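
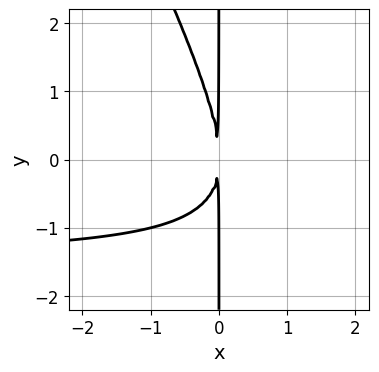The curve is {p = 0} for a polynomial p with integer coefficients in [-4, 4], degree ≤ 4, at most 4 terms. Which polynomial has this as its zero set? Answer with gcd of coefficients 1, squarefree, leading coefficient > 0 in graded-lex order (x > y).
2*x^2*y + x*y^2 + 3*x^2

Degree: no degree-2 curve has this shape, so deg p = 3.
Checking where it meets the axes: every point of the y-axis in the box is on the curve.
Matching integer coefficients to the picture gives p.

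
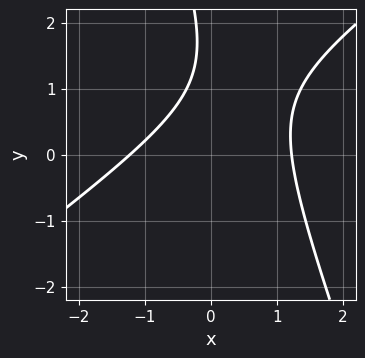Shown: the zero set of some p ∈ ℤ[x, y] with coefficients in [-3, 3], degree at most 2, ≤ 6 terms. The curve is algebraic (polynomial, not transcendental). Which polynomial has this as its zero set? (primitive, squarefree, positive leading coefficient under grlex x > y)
1. Degree: a generic line meets the curve in up to 2 points, so deg p = 2.
2. Reading off the gridlines: the curve avoids every integer y-axis point in the box.
3. Fitting integer coefficients to these (and the overall shape) gives p.

2*x^2 - 2*x*y - y^2 + 3*y - 3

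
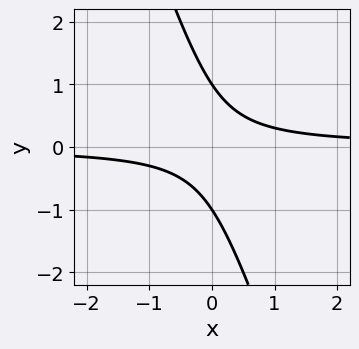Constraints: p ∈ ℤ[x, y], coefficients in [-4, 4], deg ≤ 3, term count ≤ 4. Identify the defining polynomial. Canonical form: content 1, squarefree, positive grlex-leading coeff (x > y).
3*x*y + y^2 - 1

(a) Degree: the shape is more complex than any degree-1 curve, so deg p = 2.
(b) Checking where it meets the axes: among the integer gridlines, it crosses the y-axis at y ∈ {-1, 1}; no x-intercept at any integer in the box.
(c) Fitting integer coefficients to these (and the overall shape) gives p.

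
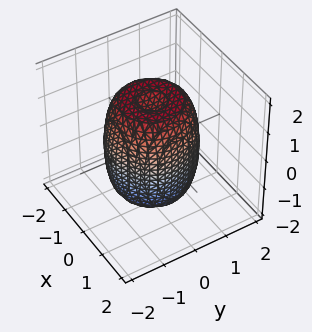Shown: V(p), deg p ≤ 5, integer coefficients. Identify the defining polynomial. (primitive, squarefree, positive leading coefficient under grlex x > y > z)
First, degree: a generic line meets the surface in up to 4 points, so deg p = 4.
Next, by symmetry, every cross-section ⟂ z is a circle, so x, y appear only via x² + y².
Then, observable constraints: a circular section at z = 0 has radius between 1 and 2.
Finally, these observations pin down the coefficients.

2*x^4 + 4*x^2*y^2 + 2*y^4 - 2*x^2 - 2*y^2 + z^2 - 2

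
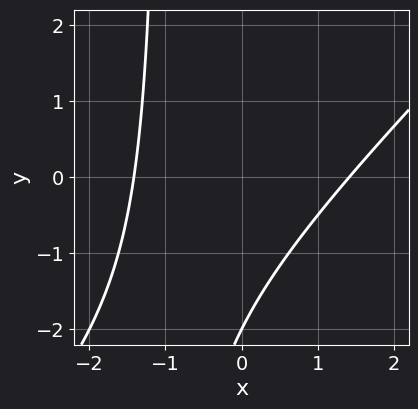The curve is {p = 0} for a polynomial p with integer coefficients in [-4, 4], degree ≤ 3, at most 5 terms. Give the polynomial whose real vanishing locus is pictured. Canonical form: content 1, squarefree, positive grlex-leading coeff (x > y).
x^2 - x*y - y - 2

(a) deg p = 2.
(b) Against the integer gridlines: one y-axis crossing is at y = -2.
(c) These observations pin down the coefficients.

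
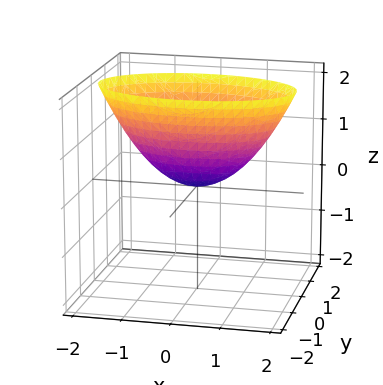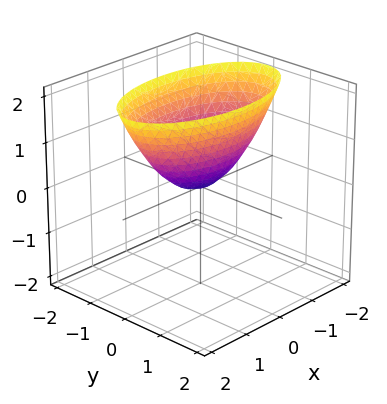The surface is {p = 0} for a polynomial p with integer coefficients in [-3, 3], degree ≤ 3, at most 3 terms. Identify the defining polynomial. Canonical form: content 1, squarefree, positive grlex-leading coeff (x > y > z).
x^2 + 3*y^2 - 2*z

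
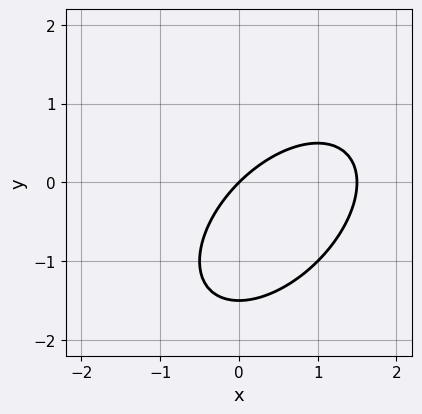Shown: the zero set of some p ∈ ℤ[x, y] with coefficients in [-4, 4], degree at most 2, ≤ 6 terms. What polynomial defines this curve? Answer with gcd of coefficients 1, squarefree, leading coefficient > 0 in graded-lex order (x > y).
2*x^2 - 2*x*y + 2*y^2 - 3*x + 3*y

1. Degree: no degree-1 curve has this shape, so deg p = 2.
2. From the visible intercepts: it meets the x-axis at x = 0 (among the integer gridlines); it crosses the y-axis at the gridline y = 0.
3. Matching integer coefficients to the picture gives p.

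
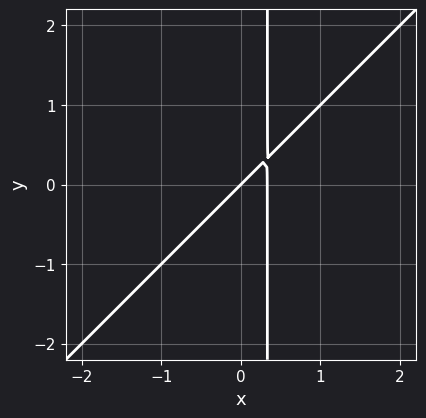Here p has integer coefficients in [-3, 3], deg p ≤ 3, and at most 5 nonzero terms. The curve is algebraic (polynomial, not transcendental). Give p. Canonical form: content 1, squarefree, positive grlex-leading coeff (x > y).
(a) The degree is 2 — no degree-1 curve has this shape.
(b) Observable constraints: it crosses the x-axis at the gridline x = 0; it meets the y-axis at y = 0 (among the integer gridlines).
(c) Solving for integer coefficients yields p as stated.

3*x^2 - 3*x*y - x + y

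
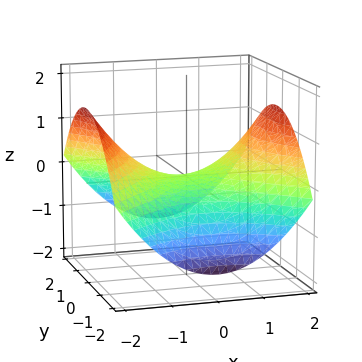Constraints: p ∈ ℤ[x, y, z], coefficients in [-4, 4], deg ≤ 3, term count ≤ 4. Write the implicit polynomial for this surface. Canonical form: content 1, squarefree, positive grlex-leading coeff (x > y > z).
x^2 - y^2 - 3*z

1. The degree is 2 — a hyperbolic paraboloid; a quadric.
2. Symmetries: the y ↦ −y reflection is a symmetry, so y appears only in even powers; the x ↦ −x reflection is a symmetry, so x appears only in even powers.
3. Observable constraints: one y-axis crossing is at y = 0; it crosses the z-axis at the gridline z = 0; one x-axis crossing is at x = 0.
4. Putting this together gives p.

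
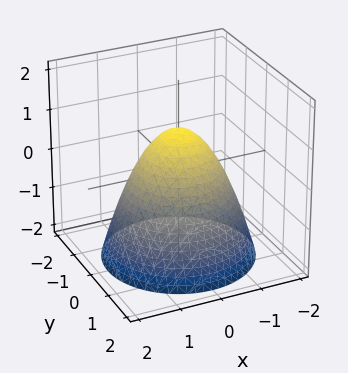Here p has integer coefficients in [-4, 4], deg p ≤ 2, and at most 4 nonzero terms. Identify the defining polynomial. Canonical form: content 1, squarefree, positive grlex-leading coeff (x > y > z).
x^2 + y^2 + z - 1

deg p = 2.
Symmetry: the z-axis is an axis of rotation, so x and y enter only as x² + y².
From the axis intercepts and sections: the y-axis gridline crossings are at y ∈ {-1, 1}; among the integer gridlines, it crosses the x-axis at x ∈ {-1, 1}.
Assembling these constraints gives the stated polynomial.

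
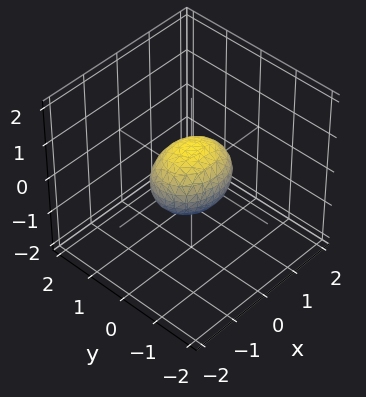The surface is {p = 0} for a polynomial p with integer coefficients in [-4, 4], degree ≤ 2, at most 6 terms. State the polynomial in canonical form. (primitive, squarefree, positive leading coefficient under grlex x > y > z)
2*x^2 + 3*y^2 + 3*z^2 - 2

The degree is 2 — a closed, bounded, convex surface; a quadric.
Symmetries: it's symmetric under y → −y, forcing even powers of y; mirror symmetry z ↦ −z ⇒ only even powers of z; mirror symmetry x ↦ −x ⇒ only even powers of x.
From the visible intercepts: among the integer gridlines, it crosses the x-axis at x ∈ {-1, 1}.
Together with the visible shape, these determine p as stated.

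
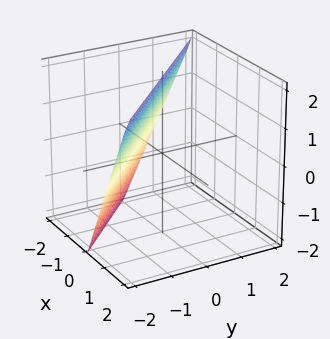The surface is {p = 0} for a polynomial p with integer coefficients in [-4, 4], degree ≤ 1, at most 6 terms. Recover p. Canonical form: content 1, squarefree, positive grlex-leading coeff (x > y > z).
2*x + 2*y - z + 2

1. Degree: every cross-section is a straight line — this is a plane, so deg p = 1.
2. From the axis intercepts and sections: it meets the y-axis at y = -1 (among the integer gridlines); one z-axis crossing is at z = 2; it crosses the x-axis at the gridline x = -1.
3. Solving for integer coefficients yields p as stated.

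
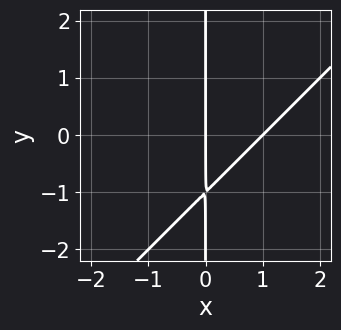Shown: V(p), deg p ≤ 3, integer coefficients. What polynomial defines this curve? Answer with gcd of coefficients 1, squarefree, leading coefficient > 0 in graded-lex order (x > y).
Degree: a generic line meets the curve in up to 2 points, so deg p = 2.
Observable constraints: among the integer gridlines, it crosses the x-axis at x ∈ {0, 1}; every point of the y-axis in the box is on the curve.
Putting this together gives p.

x^2 - x*y - x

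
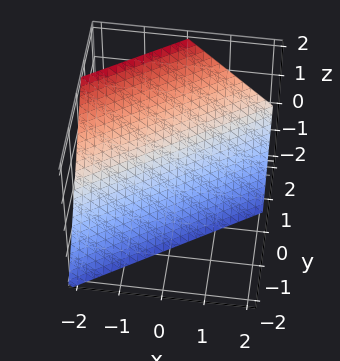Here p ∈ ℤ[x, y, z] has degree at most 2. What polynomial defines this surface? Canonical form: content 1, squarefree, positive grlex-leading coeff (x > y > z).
2*x - 3*y + 2*z + 2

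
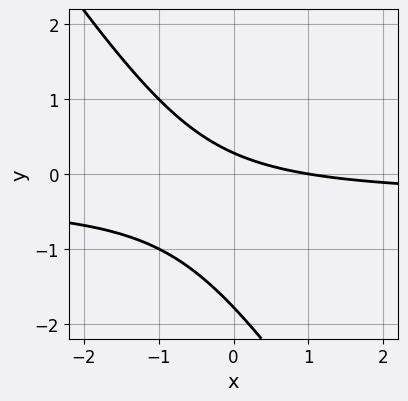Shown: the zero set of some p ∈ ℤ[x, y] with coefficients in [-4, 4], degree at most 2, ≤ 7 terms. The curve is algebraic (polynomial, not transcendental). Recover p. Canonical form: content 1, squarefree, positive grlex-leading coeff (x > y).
(a) The degree is 2 — the shape is more complex than any degree-1 curve.
(b) Against the integer gridlines: one x-axis crossing is at x = 1.
(c) These observations pin down the coefficients.

3*x*y + 2*y^2 + x + 3*y - 1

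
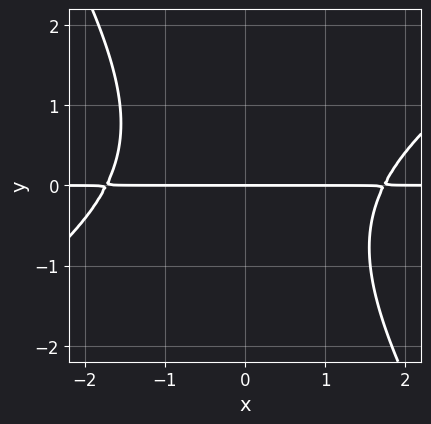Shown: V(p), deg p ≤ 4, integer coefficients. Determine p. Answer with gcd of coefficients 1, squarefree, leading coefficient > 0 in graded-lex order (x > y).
First, the degree is 3 — a generic line meets the curve in up to 3 points.
Next, from the visible intercepts: one y-axis crossing is at y = 0; the visible x-axis segment lies entirely on the curve.
Finally, these observations pin down the coefficients.

x^2*y - x*y^2 - y^3 - 3*y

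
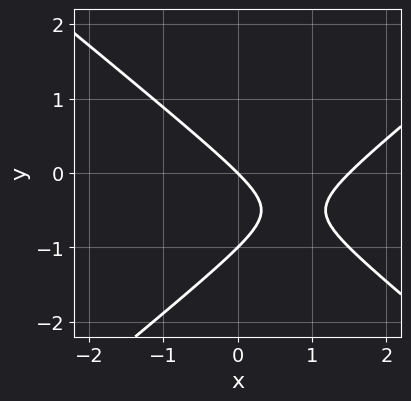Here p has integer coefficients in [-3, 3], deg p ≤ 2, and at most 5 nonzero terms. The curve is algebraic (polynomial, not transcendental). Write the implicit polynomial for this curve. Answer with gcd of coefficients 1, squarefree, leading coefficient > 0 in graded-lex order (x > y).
2*x^2 - 3*y^2 - 3*x - 3*y

1. The degree is 2 — no degree-1 curve has this shape.
2. From the visible intercepts: the y-axis gridline crossings are at y ∈ {-1, 0}; it meets the x-axis at x = 0 (among the integer gridlines).
3. Matching integer coefficients to the picture gives p.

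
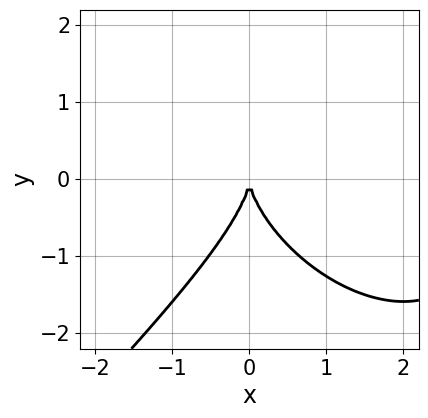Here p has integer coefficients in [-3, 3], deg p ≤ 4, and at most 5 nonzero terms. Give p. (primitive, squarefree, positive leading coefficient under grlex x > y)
x^3 - y^3 - 3*x^2

deg p = 3. No degree-2 curve has this shape.
Reading off the gridlines: one x-axis crossing is at x = 0; it meets the y-axis at y = 0 (among the integer gridlines).
Assembling these constraints gives the stated polynomial.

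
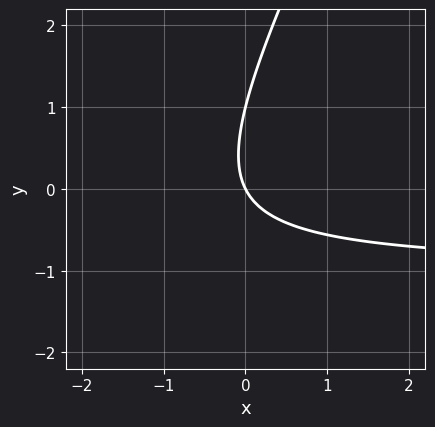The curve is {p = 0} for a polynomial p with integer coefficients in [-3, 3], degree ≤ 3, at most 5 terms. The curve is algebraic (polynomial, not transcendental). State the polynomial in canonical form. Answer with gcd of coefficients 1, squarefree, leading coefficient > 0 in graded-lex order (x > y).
Degree: a generic line meets the curve in up to 2 points, so deg p = 2.
From the axis intercepts and sections: one x-axis crossing is at x = 0; the y-axis gridline crossings are at y ∈ {0, 1}.
Fitting integer coefficients to these (and the overall shape) gives p.

2*x*y - y^2 + 2*x + y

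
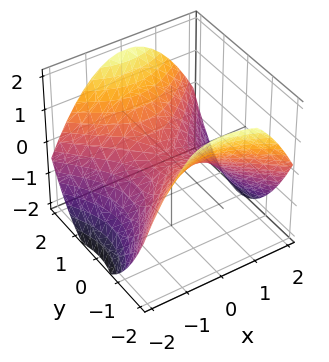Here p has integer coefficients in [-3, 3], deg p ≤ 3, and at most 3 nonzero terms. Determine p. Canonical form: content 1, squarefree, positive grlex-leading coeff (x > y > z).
x^2 - y^2 + 2*z

(a) Degree: a hyperbolic paraboloid; a quadric, so deg p = 2.
(b) Symmetries: mirror symmetry x ↦ −x ⇒ only even powers of x; the y ↦ −y reflection is a symmetry, so y appears only in even powers.
(c) Against the integer gridlines: one y-axis crossing is at y = 0; one z-axis crossing is at z = 0.
(d) Putting this together gives p.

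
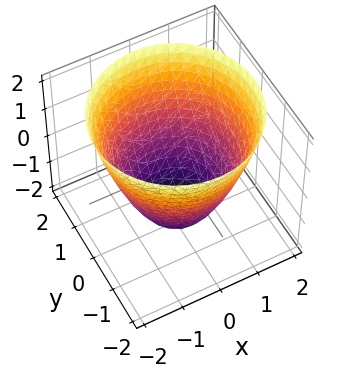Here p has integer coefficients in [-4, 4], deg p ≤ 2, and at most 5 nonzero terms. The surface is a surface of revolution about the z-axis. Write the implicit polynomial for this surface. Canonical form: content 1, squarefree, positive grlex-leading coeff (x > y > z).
First, the degree is 2 — the shape is more complex than any degree-1 surface.
Next, symmetries: the z-axis is an axis of rotation, so x and y enter only as x² + y².
Then, from the visible intercepts: a circular section at z = 1 has radius between 1 and 2; it meets the z-axis at z = -2 (among the integer gridlines).
Finally, the integer polynomial consistent with all of this is the stated p.

x^2 + y^2 - z - 2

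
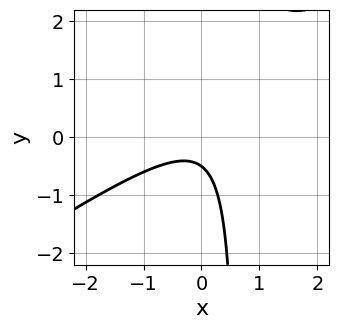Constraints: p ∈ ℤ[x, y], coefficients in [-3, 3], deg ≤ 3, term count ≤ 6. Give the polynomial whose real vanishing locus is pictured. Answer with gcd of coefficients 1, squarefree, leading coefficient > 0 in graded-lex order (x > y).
2*x^2 - 3*x*y + 2*y + 1

First, the degree is 2 — no degree-1 curve has this shape.
Next, observable constraints: the curve avoids every integer x-axis point in the box.
Finally, assembling these constraints gives the stated polynomial.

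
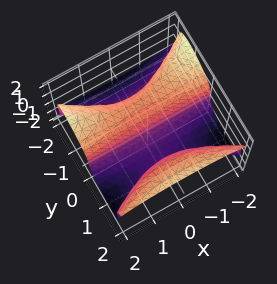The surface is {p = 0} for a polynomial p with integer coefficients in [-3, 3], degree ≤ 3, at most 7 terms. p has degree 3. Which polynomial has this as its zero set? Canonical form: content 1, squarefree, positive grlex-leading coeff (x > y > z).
The degree is 3 — no degree-2 surface has this shape.
Checking where it meets the axes: it crosses the z-axis at the gridline z = 0; among the integer gridlines, it crosses the y-axis at y ∈ {-1, 0, 1}; the visible x-axis segment lies entirely on the surface.
Together with the visible shape, these determine p as stated.

x^2*y - 2*y^3 + 2*y*z^2 + 3*z^3 + 2*y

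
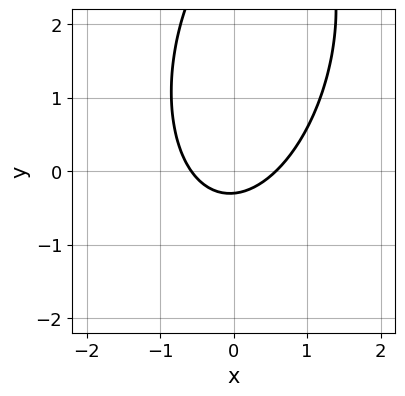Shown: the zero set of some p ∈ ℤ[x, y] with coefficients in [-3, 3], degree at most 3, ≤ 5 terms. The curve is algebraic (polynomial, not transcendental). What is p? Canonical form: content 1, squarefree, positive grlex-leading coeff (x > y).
3*x^2 - x*y + y^2 - 3*y - 1

deg p = 2. A generic line meets the curve in up to 2 points.
The integer polynomial consistent with all of this is the stated p.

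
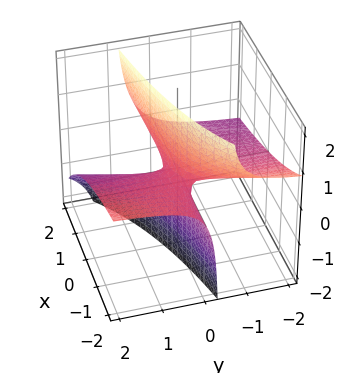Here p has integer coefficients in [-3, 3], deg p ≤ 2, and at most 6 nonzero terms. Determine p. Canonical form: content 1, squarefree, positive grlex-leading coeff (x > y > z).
(a) The degree is 2 — no degree-1 surface has this shape.
(b) From the visible intercepts: one z-axis crossing is at z = 0; the visible x-axis segment lies entirely on the surface; every point of the y-axis in the box is on the surface.
(c) Fitting integer coefficients to these (and the overall shape) gives p.

x*y - x*z + 3*y*z - z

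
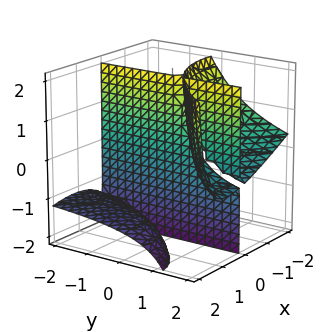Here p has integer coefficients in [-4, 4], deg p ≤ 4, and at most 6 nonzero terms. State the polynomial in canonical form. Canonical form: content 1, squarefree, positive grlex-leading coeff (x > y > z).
1. The picture has 2 separate pieces.
2. The degree is 3 — a generic line meets the surface in up to 3 points.
3. Reading off the gridlines: every point of the z-axis in the box is on the surface; every point of the y-axis in the box is on the surface; it meets the x-axis at x = 0 (among the integer gridlines).
4. Putting this together gives p.

x^3 + 2*x^2*z - 2*x*y*z - 2*x*y + 2*x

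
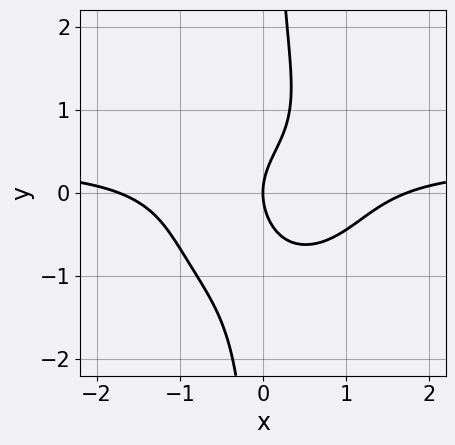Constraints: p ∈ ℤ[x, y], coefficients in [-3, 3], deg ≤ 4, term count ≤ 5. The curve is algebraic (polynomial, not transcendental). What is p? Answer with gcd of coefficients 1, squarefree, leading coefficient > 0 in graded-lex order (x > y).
3*x^3*y + 3*x*y^3 - x^3 - 2*y^2 + 3*x

1. The degree is 4 — the shape is more complex than any degree-3 curve.
2. From the axis intercepts and sections: it crosses the y-axis at the gridline y = 0; it meets the x-axis at x = 0 (among the integer gridlines).
3. Fitting integer coefficients to these (and the overall shape) gives p.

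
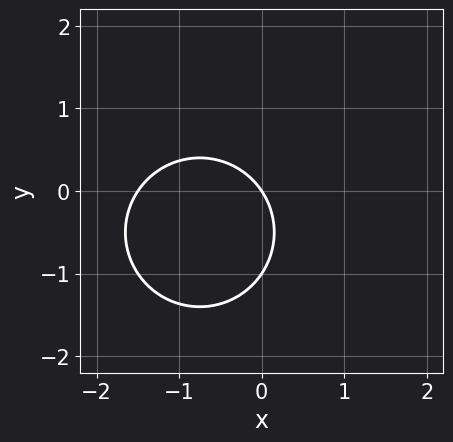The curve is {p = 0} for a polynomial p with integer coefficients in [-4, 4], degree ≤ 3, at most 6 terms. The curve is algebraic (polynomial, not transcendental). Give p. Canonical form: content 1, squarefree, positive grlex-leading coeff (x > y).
2*x^2 + 2*y^2 + 3*x + 2*y

(a) deg p = 2. A generic line meets the curve in up to 2 points.
(b) Against the integer gridlines: among the integer gridlines, it crosses the y-axis at y ∈ {-1, 0}; it crosses the x-axis at the gridline x = 0.
(c) Together with the visible shape, these determine p as stated.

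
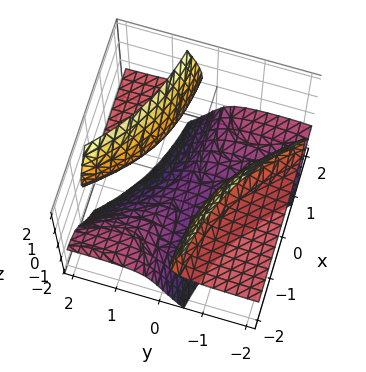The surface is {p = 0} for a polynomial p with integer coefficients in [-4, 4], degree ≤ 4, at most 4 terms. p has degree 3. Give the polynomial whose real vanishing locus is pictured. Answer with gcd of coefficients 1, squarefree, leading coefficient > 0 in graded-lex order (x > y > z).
3*x*y*z + 2*y^2*z - z^3 - 1

The picture has 3 separate pieces. Treating them together as one polynomial.
Degree: a generic line meets the surface in up to 3 points, so deg p = 3.
Against the integer gridlines: it misses every integer gridline on the x-axis; one z-axis crossing is at z = -1.
Fitting integer coefficients to these (and the overall shape) gives p.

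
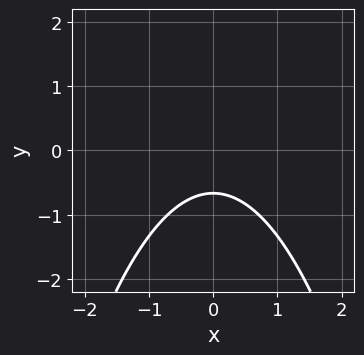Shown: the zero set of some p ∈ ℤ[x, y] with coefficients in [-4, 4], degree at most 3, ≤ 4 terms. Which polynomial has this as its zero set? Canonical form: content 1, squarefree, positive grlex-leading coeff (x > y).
First, degree: the shape is more complex than any degree-1 curve, so deg p = 2.
Then, symmetries: mirror symmetry x ↦ −x ⇒ only even powers of x.
Next, against the integer gridlines: it misses every integer gridline on the x-axis.
Finally, fitting integer coefficients to these (and the overall shape) gives p.

2*x^2 + 3*y + 2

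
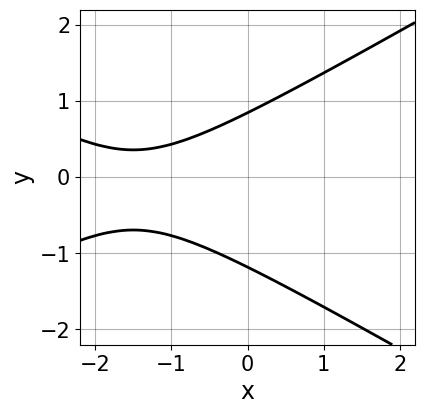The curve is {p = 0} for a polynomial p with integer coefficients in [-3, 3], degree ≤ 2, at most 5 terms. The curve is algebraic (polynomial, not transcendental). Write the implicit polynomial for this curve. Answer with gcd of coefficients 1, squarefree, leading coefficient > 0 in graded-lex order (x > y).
First, deg p = 2. No degree-1 curve has this shape.
Then, against the integer gridlines: it misses every integer gridline on the x-axis.
Finally, putting this together gives p.

x^2 - 3*y^2 + 3*x - y + 3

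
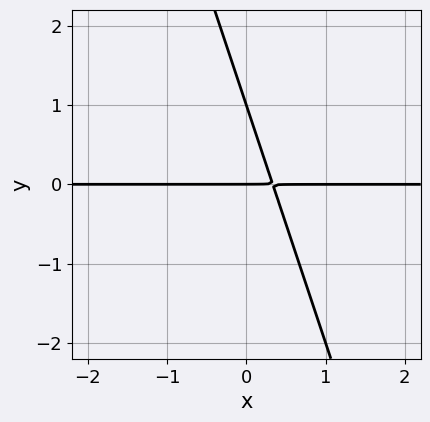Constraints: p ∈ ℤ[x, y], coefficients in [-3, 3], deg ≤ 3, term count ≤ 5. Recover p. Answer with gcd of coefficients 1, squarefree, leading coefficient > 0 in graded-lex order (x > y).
(a) Degree: a generic line meets the curve in up to 2 points, so deg p = 2.
(b) Checking where it meets the axes: the y-axis gridline crossings are at y ∈ {0, 1}; the visible x-axis segment lies entirely on the curve.
(c) The integer polynomial consistent with all of this is the stated p.

3*x*y + y^2 - y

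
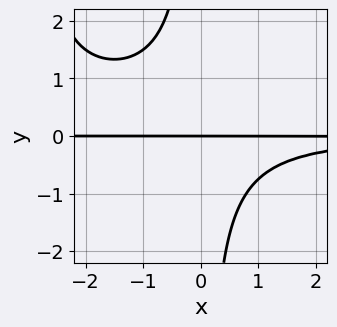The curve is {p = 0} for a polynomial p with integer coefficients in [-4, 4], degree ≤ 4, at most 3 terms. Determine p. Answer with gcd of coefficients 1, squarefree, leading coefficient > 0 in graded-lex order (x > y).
x^2*y^2 + 3*x*y^2 + 3*y

(a) The degree is 4 — the shape is more complex than any degree-3 curve.
(b) Checking where it meets the axes: it crosses the y-axis at the gridline y = 0; the visible x-axis segment lies entirely on the curve.
(c) Assembling these constraints gives the stated polynomial.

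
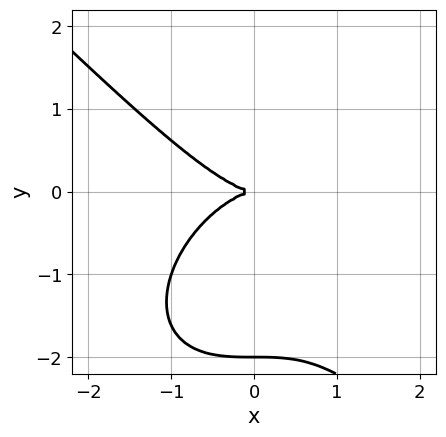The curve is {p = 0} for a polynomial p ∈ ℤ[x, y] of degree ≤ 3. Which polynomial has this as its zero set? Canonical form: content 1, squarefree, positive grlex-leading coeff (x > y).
x^3 + y^3 + 2*y^2

First, degree: no degree-2 curve has this shape, so deg p = 3.
Then, from the visible intercepts: the y-axis gridline crossings are at y ∈ {-2, 0}; it meets the x-axis at x = 0 (among the integer gridlines).
Finally, solving for integer coefficients yields p as stated.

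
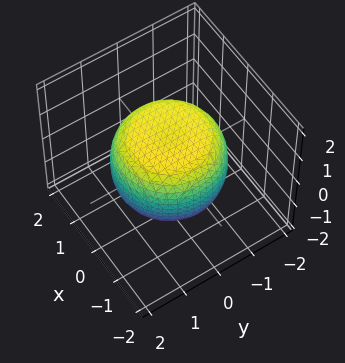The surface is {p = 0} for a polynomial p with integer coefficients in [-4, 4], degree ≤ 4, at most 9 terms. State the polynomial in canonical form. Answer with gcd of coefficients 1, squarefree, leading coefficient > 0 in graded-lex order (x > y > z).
x^4 + 2*x^2*y^2 + y^4 - x^2 - y^2 + 2*z^2 - 2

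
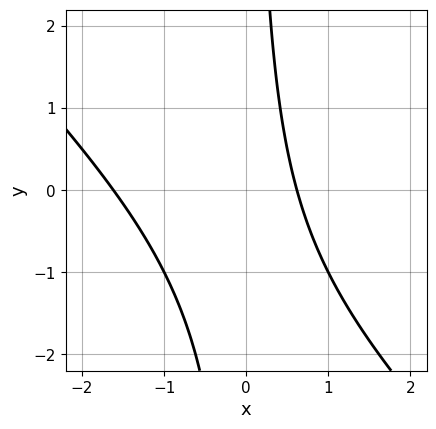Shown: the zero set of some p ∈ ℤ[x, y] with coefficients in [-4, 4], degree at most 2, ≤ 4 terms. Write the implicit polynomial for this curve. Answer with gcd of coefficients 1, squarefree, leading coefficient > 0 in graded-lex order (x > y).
deg p = 2. No degree-1 curve has this shape.
From the axis intercepts and sections: it misses every integer gridline on the y-axis.
Putting this together gives p.

x^2 + x*y + x - 1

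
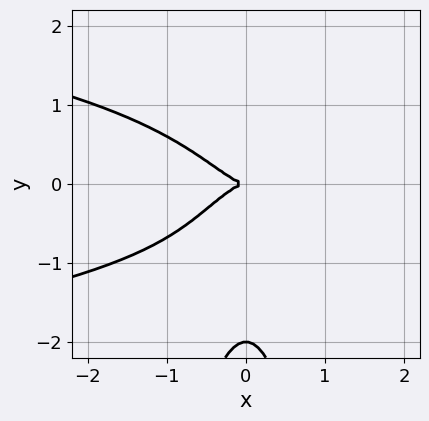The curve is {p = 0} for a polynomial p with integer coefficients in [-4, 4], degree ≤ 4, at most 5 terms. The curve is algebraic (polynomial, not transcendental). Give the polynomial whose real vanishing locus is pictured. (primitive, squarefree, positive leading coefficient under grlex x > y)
3*x^2*y^2 + 2*x^3 + y^3 + 2*y^2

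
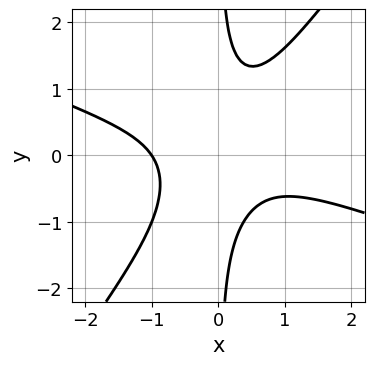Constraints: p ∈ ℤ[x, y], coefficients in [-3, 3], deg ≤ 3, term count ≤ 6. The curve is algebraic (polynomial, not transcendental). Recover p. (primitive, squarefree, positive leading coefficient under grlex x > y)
The degree is 3 — the shape is more complex than any degree-2 curve.
Checking where it meets the axes: it misses every integer gridline on the y-axis; one x-axis crossing is at x = -1.
Matching integer coefficients to the picture gives p.

x^3 + 2*x^2*y - 2*x*y^2 + 1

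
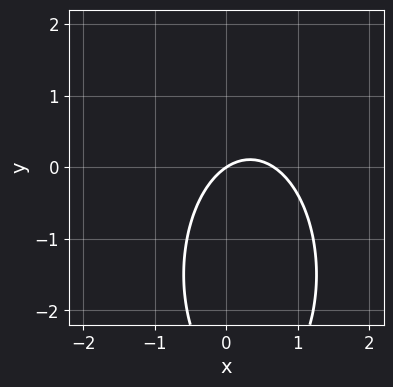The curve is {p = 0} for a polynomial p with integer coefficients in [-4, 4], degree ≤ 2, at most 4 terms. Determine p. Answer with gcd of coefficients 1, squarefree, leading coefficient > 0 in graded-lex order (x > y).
3*x^2 + y^2 - 2*x + 3*y

First, degree: no degree-1 curve has this shape, so deg p = 2.
Next, observable constraints: one x-axis crossing is at x = 0; it meets the y-axis at y = 0 (among the integer gridlines).
Finally, fitting integer coefficients to these (and the overall shape) gives p.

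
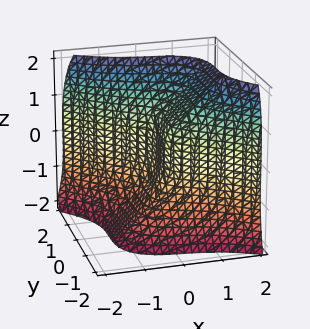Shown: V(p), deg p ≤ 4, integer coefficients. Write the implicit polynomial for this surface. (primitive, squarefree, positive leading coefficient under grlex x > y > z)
1. The degree is 3 — no degree-2 surface has this shape.
2. Checking where it meets the axes: it meets the y-axis at y = 0 (among the integer gridlines); one x-axis crossing is at x = 0.
3. These observations pin down the coefficients.

2*x^3 + 3*y^3 - z^3 - x^2 + 3*x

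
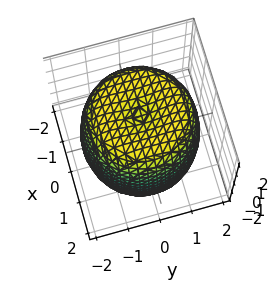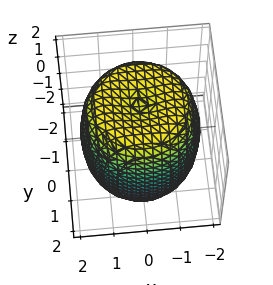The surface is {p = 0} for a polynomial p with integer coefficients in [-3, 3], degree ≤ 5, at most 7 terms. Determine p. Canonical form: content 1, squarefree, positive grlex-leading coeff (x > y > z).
x^4 + 2*x^2*y^2 + y^4 - 2*x^2 - 2*y^2 + z^2 - 3

First, deg p = 4.
Next, symmetries: the surface is invariant under rotation about z: p = q(x² + y², z).
Then, observable constraints: a circular section at z = -1 has radius between 1 and 2.
Finally, matching integer coefficients to the picture gives p.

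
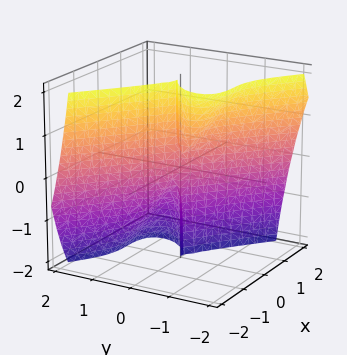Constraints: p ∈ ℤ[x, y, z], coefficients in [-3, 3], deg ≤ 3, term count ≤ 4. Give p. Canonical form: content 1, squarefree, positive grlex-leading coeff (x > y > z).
(a) Degree: the shape is more complex than any degree-2 surface, so deg p = 3.
(b) From the axis intercepts and sections: one y-axis crossing is at y = 0; every point of the z-axis in the box is on the surface.
(c) Together with the visible shape, these determine p as stated.

2*x^3 + 3*y^3 + 2*y^2*z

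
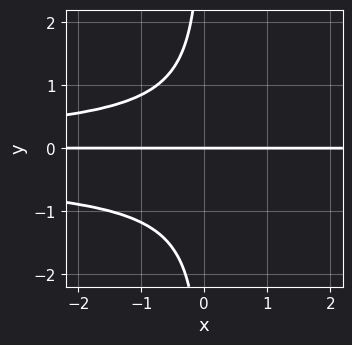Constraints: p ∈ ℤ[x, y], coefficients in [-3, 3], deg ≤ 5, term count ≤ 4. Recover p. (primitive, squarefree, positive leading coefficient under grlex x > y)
3*x*y^3 + x*y^2 + 3*y

1. deg p = 4.
2. From the visible intercepts: one y-axis crossing is at y = 0; the visible x-axis segment lies entirely on the curve.
3. Together with the visible shape, these determine p as stated.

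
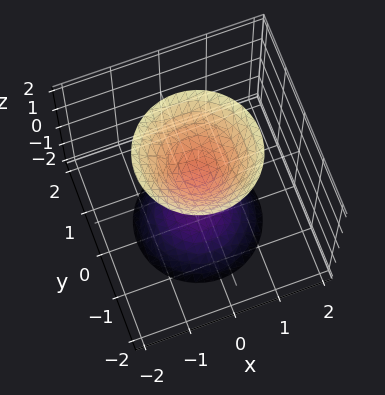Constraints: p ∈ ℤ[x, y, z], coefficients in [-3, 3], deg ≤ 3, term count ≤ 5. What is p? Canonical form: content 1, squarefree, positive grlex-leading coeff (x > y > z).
2*x^2 + 2*y^2 - z^2 + 1

First, there are 2 components. They look like related sheets of one shape, so recover p as a whole.
Next, the degree is 2 — two separate bowl-shaped sheets opening away from each other; a quadric.
Next, symmetries: the z ↦ −z reflection is a symmetry, so z appears only in even powers; the z-axis is an axis of rotation, so x and y enter only as x² + y².
Then, against the integer gridlines: among the integer gridlines, it crosses the z-axis at z ∈ {-1, 1}; the surface avoids every integer x-axis point in the box; a circular section at z = -2 has radius between 1 and 2; no y-intercept at any integer in the box.
Finally, fitting integer coefficients to these (and the overall shape) gives p.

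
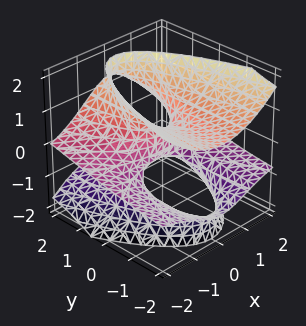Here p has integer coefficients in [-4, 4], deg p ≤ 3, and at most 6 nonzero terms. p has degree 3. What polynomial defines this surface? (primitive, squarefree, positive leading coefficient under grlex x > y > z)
1. The degree is 3 — a generic line meets the surface in up to 3 points.
2. Observable constraints: one z-axis crossing is at z = 0; it crosses the y-axis at the gridline y = 0.
3. Matching integer coefficients to the picture gives p.

3*x^2*z + 3*y*z^2 - 2*z^3 + x^2 - 3*y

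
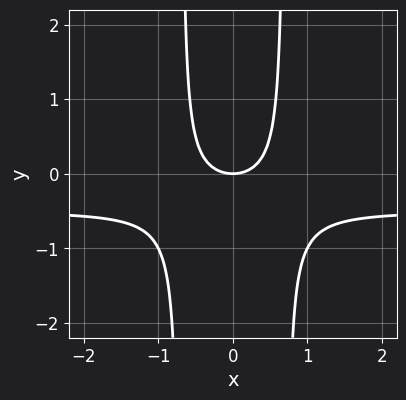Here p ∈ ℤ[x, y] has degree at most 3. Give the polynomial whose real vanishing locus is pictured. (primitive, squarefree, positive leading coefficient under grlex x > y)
2*x^2*y + x^2 - y

First, the degree is 3 — a generic line meets the curve in up to 3 points.
Then, symmetries: the x ↦ −x reflection is a symmetry, so x appears only in even powers.
Then, checking where it meets the axes: it crosses the x-axis at the gridline x = 0; one y-axis crossing is at y = 0.
Finally, together with the visible shape, these determine p as stated.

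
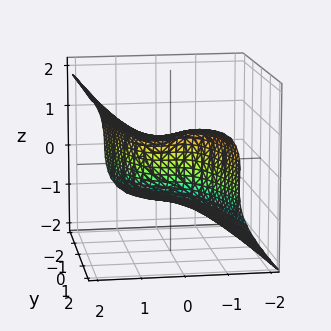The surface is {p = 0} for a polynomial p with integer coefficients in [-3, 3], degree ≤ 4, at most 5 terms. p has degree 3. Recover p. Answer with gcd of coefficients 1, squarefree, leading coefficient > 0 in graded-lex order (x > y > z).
(a) deg p = 3.
(b) From the axis intercepts and sections: it meets the z-axis at z = 0 (among the integer gridlines); it meets the x-axis at x = 0 (among the integer gridlines).
(c) Assembling these constraints gives the stated polynomial.

3*x^3 - 3*z^3 - 2*x*z - y*z + 3*y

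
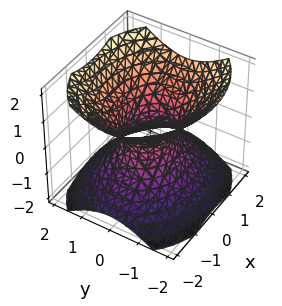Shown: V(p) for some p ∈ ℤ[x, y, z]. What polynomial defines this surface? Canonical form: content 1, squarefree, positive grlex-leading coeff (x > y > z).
First, degree: an hourglass — one-sheet hyperboloid; a quadric, so deg p = 2.
Then, symmetries: mirror symmetry x ↦ −x ⇒ only even powers of x; mirror symmetry z ↦ −z ⇒ only even powers of z; it's symmetric under y → −y, forcing even powers of y.
Then, against the integer gridlines: among the integer gridlines, it crosses the x-axis at x ∈ {-1, 1}; no z-intercept at any integer in the box.
Finally, the integer polynomial consistent with all of this is the stated p.

2*x^2 + 3*y^2 - 3*z^2 - 2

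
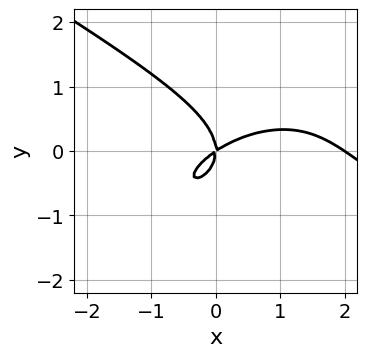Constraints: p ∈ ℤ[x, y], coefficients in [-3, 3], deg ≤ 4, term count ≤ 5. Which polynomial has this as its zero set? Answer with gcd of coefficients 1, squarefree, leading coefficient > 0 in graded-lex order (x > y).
x^3 - x*y^2 + 3*y^3 - 2*x^2 + 3*x*y

1. The degree is 3 — the shape is more complex than any degree-2 curve.
2. From the visible intercepts: it meets the y-axis at y = 0 (among the integer gridlines); among the integer gridlines, it crosses the x-axis at x ∈ {0, 2}.
3. Together with the visible shape, these determine p as stated.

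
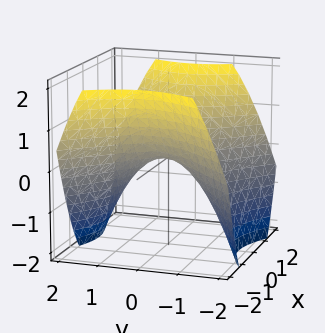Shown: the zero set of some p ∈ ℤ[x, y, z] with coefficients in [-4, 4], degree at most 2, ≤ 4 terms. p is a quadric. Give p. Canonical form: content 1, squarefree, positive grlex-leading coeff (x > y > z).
2*x^2 - 2*y^2 - 3*z

First, the degree is 2 — a saddle surface; a quadric.
Then, symmetries: it's symmetric under y → −y, forcing even powers of y; it's symmetric under x → −x, forcing even powers of x.
Next, observable constraints: it crosses the z-axis at the gridline z = 0; one x-axis crossing is at x = 0; one y-axis crossing is at y = 0.
Finally, the integer polynomial consistent with all of this is the stated p.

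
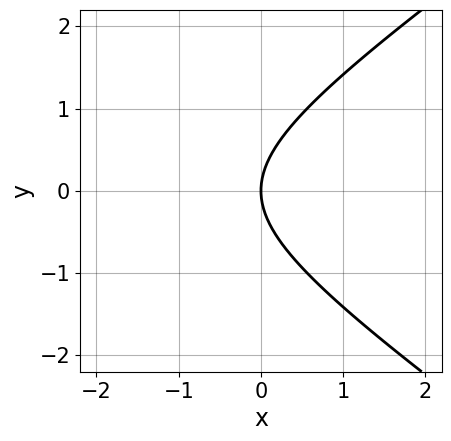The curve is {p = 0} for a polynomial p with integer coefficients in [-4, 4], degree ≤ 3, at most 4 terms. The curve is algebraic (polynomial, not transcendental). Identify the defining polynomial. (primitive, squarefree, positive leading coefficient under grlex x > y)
x^2 - 2*y^2 + 3*x

(a) deg p = 2.
(b) Symmetries: it's symmetric under y → −y, forcing even powers of y.
(c) Checking where it meets the axes: it meets the x-axis at x = 0 (among the integer gridlines); one y-axis crossing is at y = 0.
(d) Matching integer coefficients to the picture gives p.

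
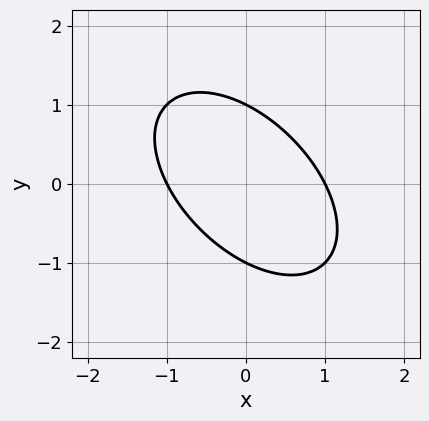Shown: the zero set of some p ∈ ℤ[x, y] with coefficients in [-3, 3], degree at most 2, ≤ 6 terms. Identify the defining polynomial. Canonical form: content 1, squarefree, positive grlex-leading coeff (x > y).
(a) The degree is 2 — no degree-1 curve has this shape.
(b) Against the integer gridlines: among the integer gridlines, it crosses the x-axis at x ∈ {-1, 1}; among the integer gridlines, it crosses the y-axis at y ∈ {-1, 1}.
(c) Putting this together gives p.

x^2 + x*y + y^2 - 1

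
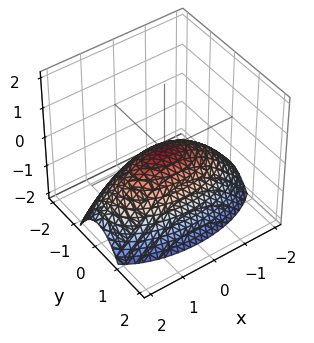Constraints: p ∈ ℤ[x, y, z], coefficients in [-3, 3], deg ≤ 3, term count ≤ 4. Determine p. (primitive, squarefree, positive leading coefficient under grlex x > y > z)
x^2 + 3*y^2 + 3*z

(a) The degree is 2 — a paraboloid; a quadric.
(b) Symmetries: the x ↦ −x reflection is a symmetry, so x appears only in even powers; mirror symmetry y ↦ −y ⇒ only even powers of y.
(c) Observable constraints: it crosses the y-axis at the gridline y = 0; one z-axis crossing is at z = 0.
(d) Matching integer coefficients to the picture gives p.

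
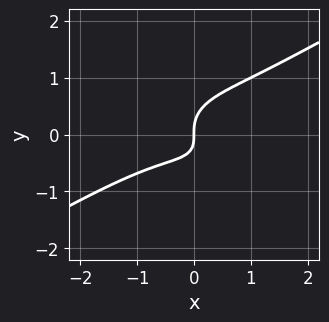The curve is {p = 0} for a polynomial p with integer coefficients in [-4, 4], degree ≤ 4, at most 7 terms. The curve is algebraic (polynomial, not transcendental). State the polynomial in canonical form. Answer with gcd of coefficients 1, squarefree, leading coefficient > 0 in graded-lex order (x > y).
x^3 - x^2*y - 2*y^3 + x*y + x

deg p = 3.
From the axis intercepts and sections: it meets the x-axis at x = 0 (among the integer gridlines); it meets the y-axis at y = 0 (among the integer gridlines).
Putting this together gives p.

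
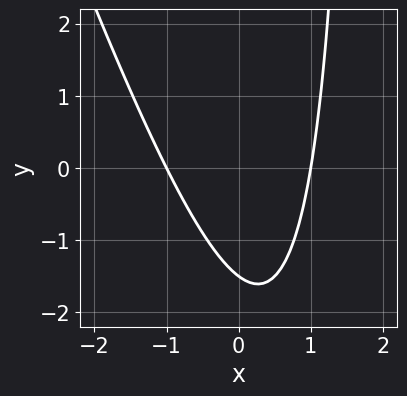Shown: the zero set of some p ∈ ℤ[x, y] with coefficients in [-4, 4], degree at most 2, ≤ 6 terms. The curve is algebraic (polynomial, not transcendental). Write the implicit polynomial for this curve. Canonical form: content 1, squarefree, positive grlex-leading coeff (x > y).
3*x^2 + x*y - 2*y - 3

(a) Degree: no degree-1 curve has this shape, so deg p = 2.
(b) From the visible intercepts: among the integer gridlines, it crosses the x-axis at x ∈ {-1, 1}.
(c) Together with the visible shape, these determine p as stated.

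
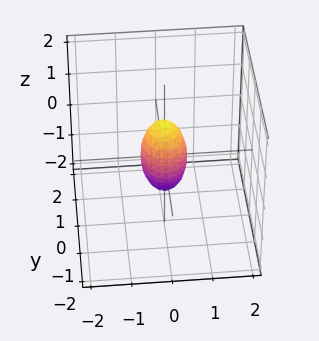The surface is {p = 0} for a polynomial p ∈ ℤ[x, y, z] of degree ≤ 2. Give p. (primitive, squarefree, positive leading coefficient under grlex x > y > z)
3*x^2 + 2*y^2 + z^2 - 1

1. The degree is 2 — a closed, bounded, convex surface; a quadric.
2. Symmetries: the x ↦ −x reflection is a symmetry, so x appears only in even powers; it's symmetric under z → −z, forcing even powers of z; the y ↦ −y reflection is a symmetry, so y appears only in even powers.
3. From the axis intercepts and sections: among the integer gridlines, it crosses the z-axis at z ∈ {-1, 1}.
4. Assembling these constraints gives the stated polynomial.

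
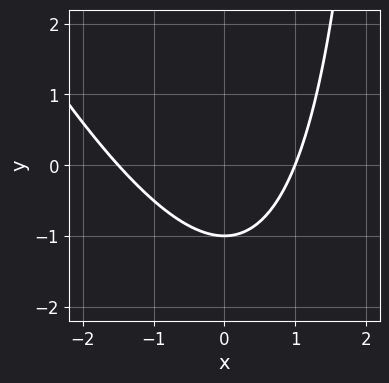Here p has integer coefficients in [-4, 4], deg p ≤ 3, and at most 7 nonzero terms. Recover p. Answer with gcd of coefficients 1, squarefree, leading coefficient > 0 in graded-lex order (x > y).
2*x^2 + x*y + x - 3*y - 3

1. The degree is 2 — the shape is more complex than any degree-1 curve.
2. From the axis intercepts and sections: it crosses the x-axis at the gridline x = 1; it meets the y-axis at y = -1 (among the integer gridlines).
3. Fitting integer coefficients to these (and the overall shape) gives p.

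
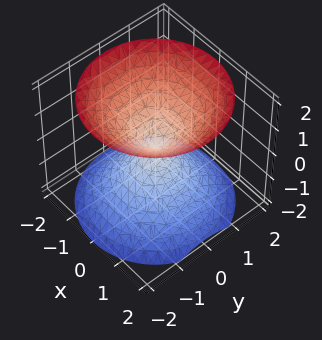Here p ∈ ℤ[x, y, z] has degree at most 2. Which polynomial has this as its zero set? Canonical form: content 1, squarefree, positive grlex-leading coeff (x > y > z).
x^2 + y^2 - z^2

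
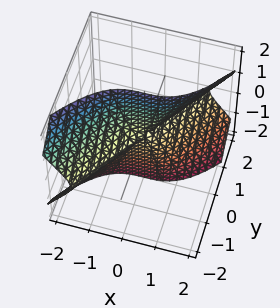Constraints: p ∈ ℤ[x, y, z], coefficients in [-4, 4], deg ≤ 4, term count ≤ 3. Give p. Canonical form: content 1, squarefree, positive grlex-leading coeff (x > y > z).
3*x^3 - 2*x^2*y - 3*y*z^2

1. The degree is 3 — no degree-2 surface has this shape.
2. From the visible intercepts: the visible y-axis segment lies entirely on the surface; the visible z-axis segment lies entirely on the surface.
3. Putting this together gives p.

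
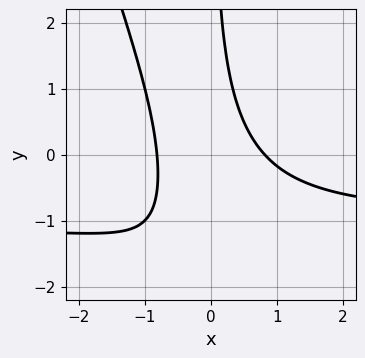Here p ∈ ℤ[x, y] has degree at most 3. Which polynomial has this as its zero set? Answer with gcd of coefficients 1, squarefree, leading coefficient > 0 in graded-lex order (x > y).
3*x^2*y + x*y^2 + 3*x^2 + 3*x*y - 2

First, deg p = 3. A generic line meets the curve in up to 3 points.
Next, against the integer gridlines: the curve avoids every integer y-axis point in the box.
Finally, the integer polynomial consistent with all of this is the stated p.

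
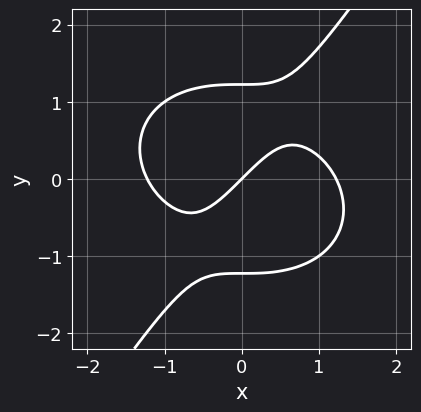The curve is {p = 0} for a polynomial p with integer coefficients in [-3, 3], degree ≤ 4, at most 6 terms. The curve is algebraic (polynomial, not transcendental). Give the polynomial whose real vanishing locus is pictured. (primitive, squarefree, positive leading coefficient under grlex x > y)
1. Degree: the shape is more complex than any degree-2 curve, so deg p = 3.
2. Observable constraints: it meets the y-axis at y = 0 (among the integer gridlines); one x-axis crossing is at x = 0.
3. Putting this together gives p.

2*x^3 + 2*x*y^2 - 2*y^3 - 3*x + 3*y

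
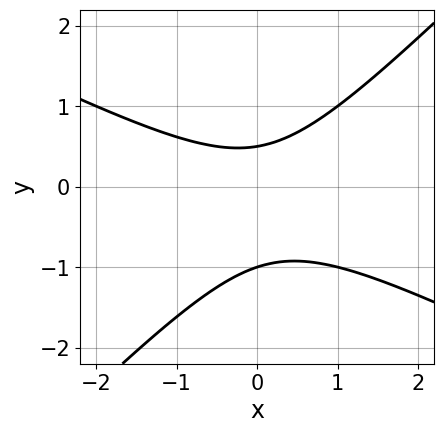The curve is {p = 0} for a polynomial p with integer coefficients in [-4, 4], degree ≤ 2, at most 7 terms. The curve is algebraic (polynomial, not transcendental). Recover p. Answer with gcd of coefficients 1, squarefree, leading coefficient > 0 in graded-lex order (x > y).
x^2 + x*y - 2*y^2 - y + 1

1. Degree: the shape is more complex than any degree-1 curve, so deg p = 2.
2. Checking where it meets the axes: it meets the y-axis at y = -1 (among the integer gridlines); the curve avoids every integer x-axis point in the box.
3. Matching integer coefficients to the picture gives p.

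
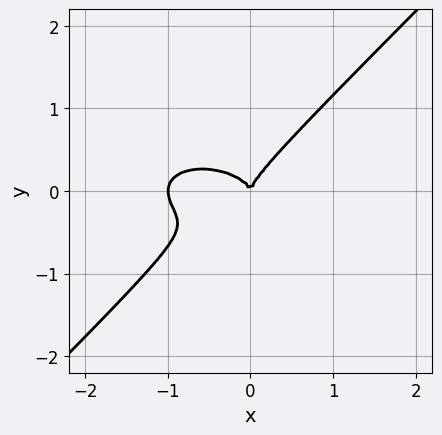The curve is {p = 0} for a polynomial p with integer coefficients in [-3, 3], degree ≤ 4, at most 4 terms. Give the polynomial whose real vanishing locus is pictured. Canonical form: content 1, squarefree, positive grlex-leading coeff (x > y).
x^3 + 2*x*y^2 - 3*y^3 + x^2

(a) The degree is 3 — no degree-2 curve has this shape.
(b) Against the integer gridlines: it meets the y-axis at y = 0 (among the integer gridlines); the x-axis gridline crossings are at x ∈ {-1, 0}.
(c) These observations pin down the coefficients.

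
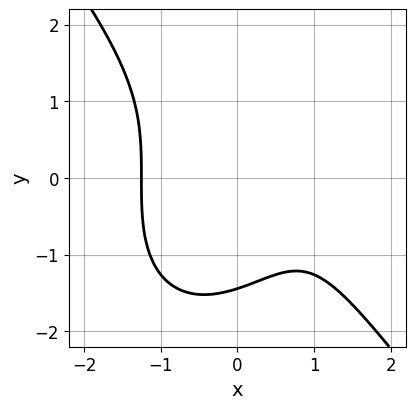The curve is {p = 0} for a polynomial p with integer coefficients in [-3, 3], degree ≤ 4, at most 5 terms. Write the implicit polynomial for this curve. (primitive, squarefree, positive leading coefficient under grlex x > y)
1. deg p = 3. No degree-2 curve has this shape.
2. Putting this together gives p.

2*x^3 + y^3 - x^2 - 2*x + 3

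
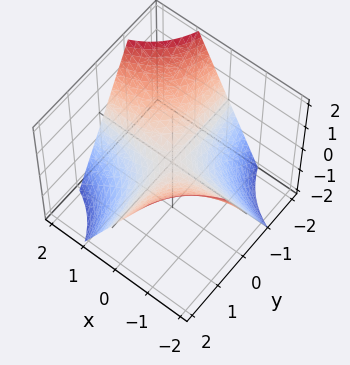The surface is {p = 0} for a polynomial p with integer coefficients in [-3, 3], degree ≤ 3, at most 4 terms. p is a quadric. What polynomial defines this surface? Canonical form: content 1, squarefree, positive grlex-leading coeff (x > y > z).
(a) Degree: a saddle surface; a quadric, so deg p = 2.
(b) From the visible intercepts: every point of the x-axis in the box is on the surface; the visible y-axis segment lies entirely on the surface.
(c) Solving for integer coefficients yields p as stated.

x*y + z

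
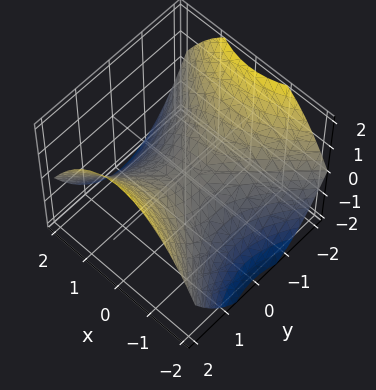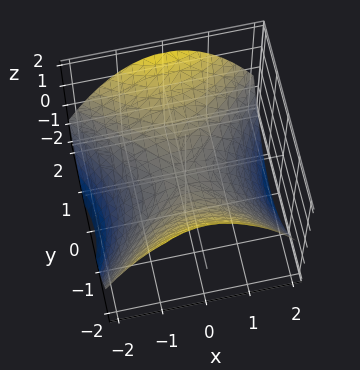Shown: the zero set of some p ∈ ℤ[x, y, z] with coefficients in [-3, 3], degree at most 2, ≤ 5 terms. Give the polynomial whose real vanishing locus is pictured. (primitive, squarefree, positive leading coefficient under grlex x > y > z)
x^2 - y^2 + 2*z

(a) The degree is 2 — a saddle surface; a quadric.
(b) Symmetries: mirror symmetry y ↦ −y ⇒ only even powers of y; the x ↦ −x reflection is a symmetry, so x appears only in even powers.
(c) Reading off the gridlines: it meets the y-axis at y = 0 (among the integer gridlines); one x-axis crossing is at x = 0.
(d) Solving for integer coefficients yields p as stated.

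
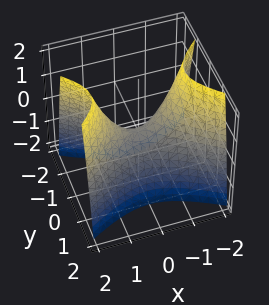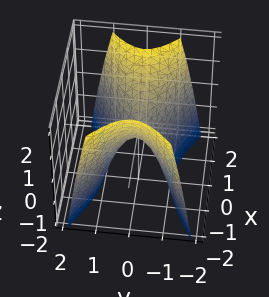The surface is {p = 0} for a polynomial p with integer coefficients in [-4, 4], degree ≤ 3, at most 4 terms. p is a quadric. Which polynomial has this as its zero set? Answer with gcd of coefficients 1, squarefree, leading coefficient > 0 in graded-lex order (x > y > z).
Degree: a saddle surface; a quadric, so deg p = 2.
Symmetries: mirror symmetry x ↦ −x ⇒ only even powers of x; the y ↦ −y reflection is a symmetry, so y appears only in even powers.
Checking where it meets the axes: it crosses the x-axis at the gridline x = 0; one y-axis crossing is at y = 0; it crosses the z-axis at the gridline z = 0.
Assembling these constraints gives the stated polynomial.

x^2 - 2*y^2 - z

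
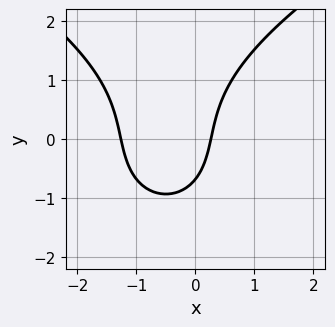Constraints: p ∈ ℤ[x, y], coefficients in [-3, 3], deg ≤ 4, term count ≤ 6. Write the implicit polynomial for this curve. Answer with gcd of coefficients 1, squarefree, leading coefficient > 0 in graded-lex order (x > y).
y^3 - 3*x^2 - 3*x + y + 1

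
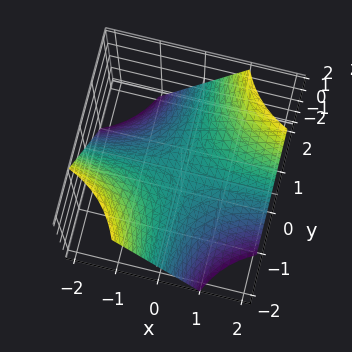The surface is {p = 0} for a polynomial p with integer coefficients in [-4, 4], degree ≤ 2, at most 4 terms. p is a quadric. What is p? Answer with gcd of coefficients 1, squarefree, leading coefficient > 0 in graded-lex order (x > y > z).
x*y - z

First, deg p = 2. A hyperbolic paraboloid; a quadric.
Then, observable constraints: the visible x-axis segment lies entirely on the surface; it meets the z-axis at z = 0 (among the integer gridlines); the visible y-axis segment lies entirely on the surface.
Finally, these observations pin down the coefficients.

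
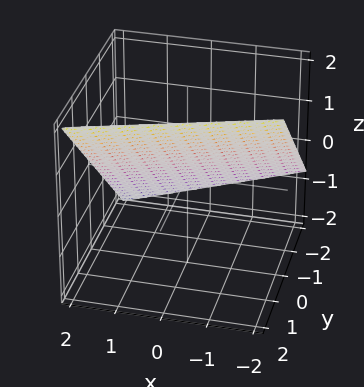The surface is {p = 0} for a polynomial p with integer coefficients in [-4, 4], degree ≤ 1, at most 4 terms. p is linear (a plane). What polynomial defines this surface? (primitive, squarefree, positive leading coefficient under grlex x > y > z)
1. Degree: the surface is flat (a plane), so deg p = 1.
2. Checking where it meets the axes: it crosses the x-axis at the gridline x = 2.
3. Together with the visible shape, these determine p as stated.

x - 3*y + 3*z - 2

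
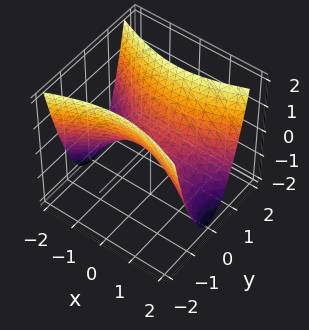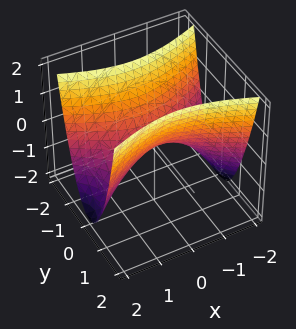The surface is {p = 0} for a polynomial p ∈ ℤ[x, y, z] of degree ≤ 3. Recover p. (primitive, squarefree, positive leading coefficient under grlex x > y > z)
x^2 - 3*y^2 + 2*z

1. deg p = 2.
2. Symmetries: it's symmetric under y → −y, forcing even powers of y; mirror symmetry x ↦ −x ⇒ only even powers of x.
3. Against the integer gridlines: it meets the z-axis at z = 0 (among the integer gridlines); it crosses the x-axis at the gridline x = 0.
4. The integer polynomial consistent with all of this is the stated p.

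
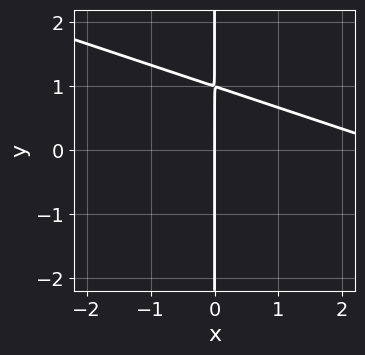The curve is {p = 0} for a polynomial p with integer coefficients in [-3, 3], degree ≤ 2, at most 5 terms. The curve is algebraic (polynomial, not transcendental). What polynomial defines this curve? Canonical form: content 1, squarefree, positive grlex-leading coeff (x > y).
x^2 + 3*x*y - 3*x

Degree: a generic line meets the curve in up to 2 points, so deg p = 2.
From the axis intercepts and sections: the visible y-axis segment lies entirely on the curve; it crosses the x-axis at the gridline x = 0.
These observations pin down the coefficients.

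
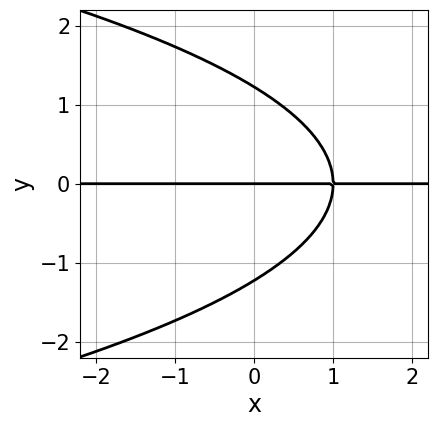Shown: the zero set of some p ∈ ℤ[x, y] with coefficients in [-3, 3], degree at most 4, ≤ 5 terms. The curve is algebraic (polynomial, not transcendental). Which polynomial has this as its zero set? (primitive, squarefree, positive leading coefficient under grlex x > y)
2*y^3 + 3*x*y - 3*y

(a) deg p = 3.
(b) From the visible intercepts: it crosses the y-axis at the gridline y = 0; the visible x-axis segment lies entirely on the curve.
(c) Solving for integer coefficients yields p as stated.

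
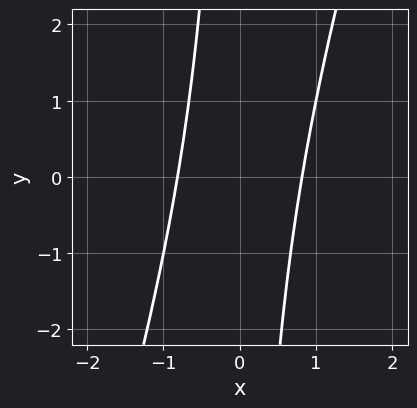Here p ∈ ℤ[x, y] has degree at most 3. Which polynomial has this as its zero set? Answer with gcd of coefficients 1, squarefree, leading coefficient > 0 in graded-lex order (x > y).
1. The degree is 2 — no degree-1 curve has this shape.
2. Against the integer gridlines: the curve avoids every integer y-axis point in the box.
3. Solving for integer coefficients yields p as stated.

3*x^2 - x*y - 2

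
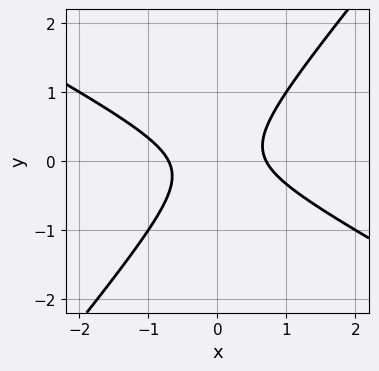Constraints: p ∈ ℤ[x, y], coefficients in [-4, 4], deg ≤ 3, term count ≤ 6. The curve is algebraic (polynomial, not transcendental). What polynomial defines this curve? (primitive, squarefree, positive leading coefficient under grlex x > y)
1. The degree is 2 — the shape is more complex than any degree-1 curve.
2. From the visible intercepts: it misses every integer gridline on the y-axis.
3. Fitting integer coefficients to these (and the overall shape) gives p.

2*x^2 + 2*x*y - 3*y^2 - 1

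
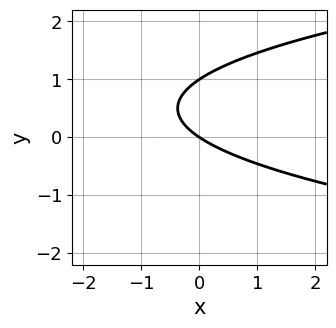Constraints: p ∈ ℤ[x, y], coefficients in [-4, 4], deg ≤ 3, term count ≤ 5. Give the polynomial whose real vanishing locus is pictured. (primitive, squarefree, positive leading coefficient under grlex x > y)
3*y^2 - 2*x - 3*y

First, the degree is 2 — no degree-1 curve has this shape.
Next, reading off the gridlines: it meets the x-axis at x = 0 (among the integer gridlines); the y-axis gridline crossings are at y ∈ {0, 1}.
Finally, matching integer coefficients to the picture gives p.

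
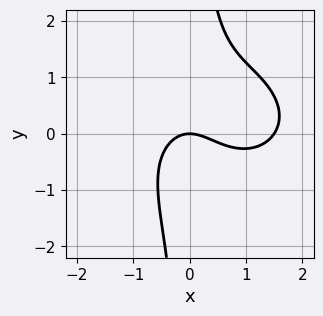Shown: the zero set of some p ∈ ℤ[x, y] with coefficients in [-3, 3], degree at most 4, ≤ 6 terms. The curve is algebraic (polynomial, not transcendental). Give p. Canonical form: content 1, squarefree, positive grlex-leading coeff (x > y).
2*x^3 + 3*x*y^2 - 3*x^2 - 3*y

First, the degree is 3 — a generic line meets the curve in up to 3 points.
Then, from the axis intercepts and sections: it crosses the y-axis at the gridline y = 0; it crosses the x-axis at the gridline x = 0.
Finally, these observations pin down the coefficients.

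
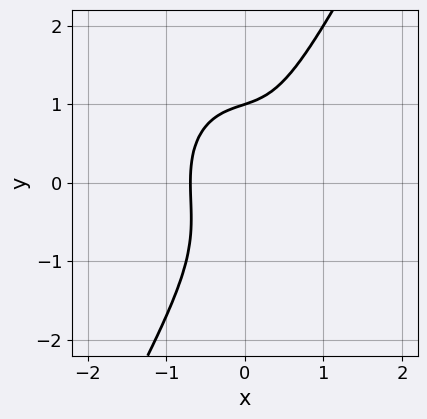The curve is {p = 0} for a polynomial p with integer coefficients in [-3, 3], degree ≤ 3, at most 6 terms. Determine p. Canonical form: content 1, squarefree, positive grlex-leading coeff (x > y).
3*x^3 + x*y^2 - y^3 + 1

deg p = 3. The shape is more complex than any degree-2 curve.
Against the integer gridlines: it crosses the y-axis at the gridline y = 1.
These observations pin down the coefficients.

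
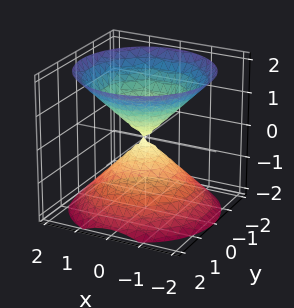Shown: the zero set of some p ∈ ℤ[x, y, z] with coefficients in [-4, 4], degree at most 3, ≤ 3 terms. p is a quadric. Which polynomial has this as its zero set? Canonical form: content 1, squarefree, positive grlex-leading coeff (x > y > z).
x^2 + y^2 - z^2

The picture has 2 separate pieces. Treating them together as one polynomial.
Degree: two nappes meeting at a single point; a quadric, so deg p = 2.
Symmetries: it's symmetric under z → −z, forcing even powers of z; every cross-section ⟂ z is a circle, so x, y appear only via x² + y².
From the visible intercepts: a circular section at z = 1 has radius exactly 1; it crosses the z-axis at the gridline z = 0; it meets the x-axis at x = 0 (among the integer gridlines).
Putting this together gives p.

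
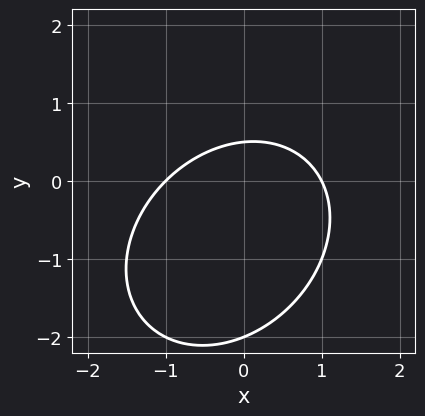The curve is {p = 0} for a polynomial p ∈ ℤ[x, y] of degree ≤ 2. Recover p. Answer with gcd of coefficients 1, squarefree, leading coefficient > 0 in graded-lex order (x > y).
2*x^2 - x*y + 2*y^2 + 3*y - 2

First, the degree is 2 — the shape is more complex than any degree-1 curve.
Then, from the axis intercepts and sections: one y-axis crossing is at y = -2; the x-axis gridline crossings are at x ∈ {-1, 1}.
Finally, assembling these constraints gives the stated polynomial.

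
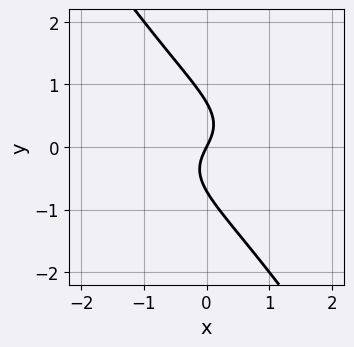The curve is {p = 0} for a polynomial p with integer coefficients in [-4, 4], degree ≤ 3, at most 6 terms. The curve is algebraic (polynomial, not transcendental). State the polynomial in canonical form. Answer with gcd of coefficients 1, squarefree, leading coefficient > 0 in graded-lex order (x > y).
1. deg p = 3. The shape is more complex than any degree-2 curve.
2. Against the integer gridlines: it meets the x-axis at x = 0 (among the integer gridlines); it meets the y-axis at y = 0 (among the integer gridlines).
3. Together with the visible shape, these determine p as stated.

3*x*y^2 + 2*y^3 + 2*x - y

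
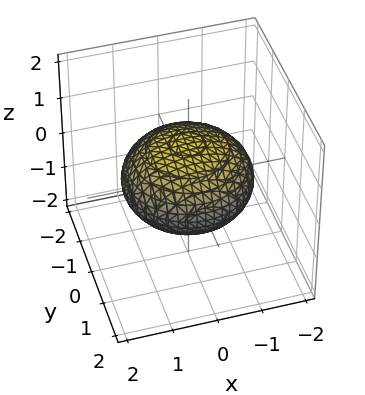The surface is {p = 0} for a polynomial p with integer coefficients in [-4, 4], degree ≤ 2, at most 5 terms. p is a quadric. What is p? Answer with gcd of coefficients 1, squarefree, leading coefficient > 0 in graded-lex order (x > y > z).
x^2 + y^2 + 2*z^2 - 2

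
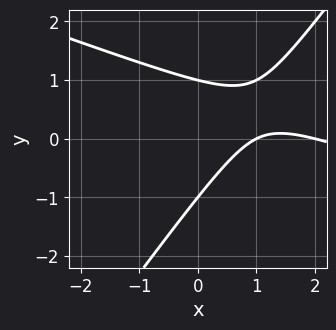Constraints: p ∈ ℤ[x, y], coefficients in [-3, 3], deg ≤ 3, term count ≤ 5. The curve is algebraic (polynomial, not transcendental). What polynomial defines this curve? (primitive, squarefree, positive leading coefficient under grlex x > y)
First, degree: the shape is more complex than any degree-1 curve, so deg p = 2.
Next, against the integer gridlines: the y-axis gridline crossings are at y ∈ {-1, 1}; among the integer gridlines, it crosses the x-axis at x ∈ {1, 2}.
Finally, matching integer coefficients to the picture gives p.

x^2 + 2*x*y - 2*y^2 - 3*x + 2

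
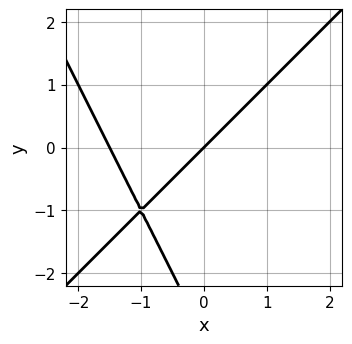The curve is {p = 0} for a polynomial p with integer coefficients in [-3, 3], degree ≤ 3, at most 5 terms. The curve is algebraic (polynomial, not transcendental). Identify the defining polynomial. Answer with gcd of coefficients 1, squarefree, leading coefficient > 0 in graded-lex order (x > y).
2*x^2 - x*y - y^2 + 3*x - 3*y

First, degree: a generic line meets the curve in up to 2 points, so deg p = 2.
Then, reading off the gridlines: it meets the y-axis at y = 0 (among the integer gridlines); it meets the x-axis at x = 0 (among the integer gridlines).
Finally, matching integer coefficients to the picture gives p.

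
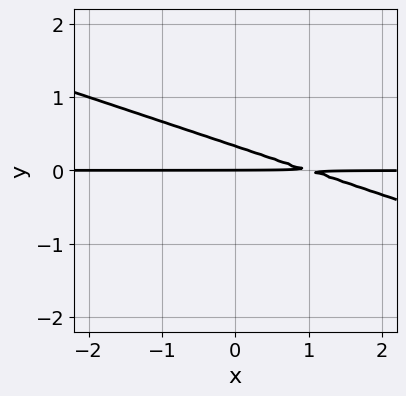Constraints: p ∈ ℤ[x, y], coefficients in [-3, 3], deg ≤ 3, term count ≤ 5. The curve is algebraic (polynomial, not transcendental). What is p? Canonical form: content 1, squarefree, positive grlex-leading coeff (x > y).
x*y + 3*y^2 - y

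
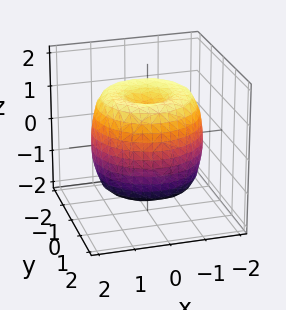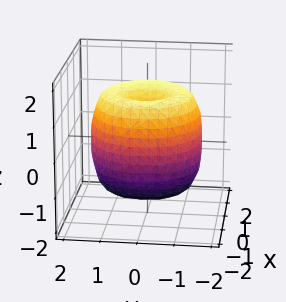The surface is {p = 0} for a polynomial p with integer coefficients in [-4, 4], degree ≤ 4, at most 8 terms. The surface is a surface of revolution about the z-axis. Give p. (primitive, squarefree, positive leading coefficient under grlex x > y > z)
1. The degree is 4 — the shape is more complex than any degree-3 surface.
2. Symmetry: every cross-section ⟂ z is a circle, so x, y appear only via x² + y².
3. Reading off the gridlines: a circular section at z = -1 has radius between 1 and 2; among the integer gridlines, it crosses the z-axis at z ∈ {-1, 1}.
4. Putting this together gives p.

x^4 + 2*x^2*y^2 + y^4 - 2*x^2 - 2*y^2 + z^2 - 1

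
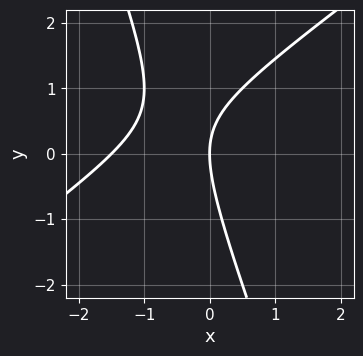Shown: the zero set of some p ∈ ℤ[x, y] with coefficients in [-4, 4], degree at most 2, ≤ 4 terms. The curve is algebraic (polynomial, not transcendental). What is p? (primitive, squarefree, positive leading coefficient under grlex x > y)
2*x^2 - 2*x*y - y^2 + 3*x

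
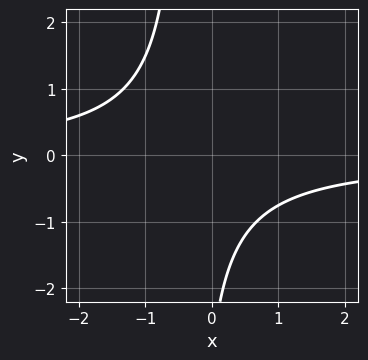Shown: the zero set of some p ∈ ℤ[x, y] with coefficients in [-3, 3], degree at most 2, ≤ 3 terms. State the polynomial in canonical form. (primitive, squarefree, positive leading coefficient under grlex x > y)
The degree is 2 — the shape is more complex than any degree-1 curve.
From the axis intercepts and sections: no x-intercept at any integer in the box; the curve avoids every integer y-axis point in the box.
Together with the visible shape, these determine p as stated.

3*x*y + y + 3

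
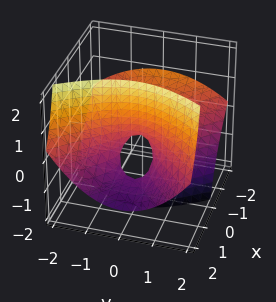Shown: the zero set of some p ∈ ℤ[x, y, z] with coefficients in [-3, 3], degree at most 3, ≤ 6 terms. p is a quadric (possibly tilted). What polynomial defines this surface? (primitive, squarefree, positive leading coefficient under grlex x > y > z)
x^2 + 2*x*z - y^2 - z

Degree: no degree-1 surface has this shape, so deg p = 2.
Reading off the gridlines: one x-axis crossing is at x = 0; it crosses the y-axis at the gridline y = 0; it crosses the z-axis at the gridline z = 0.
Matching integer coefficients to the picture gives p.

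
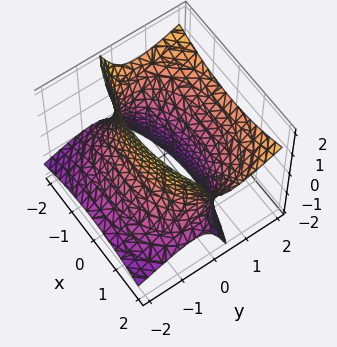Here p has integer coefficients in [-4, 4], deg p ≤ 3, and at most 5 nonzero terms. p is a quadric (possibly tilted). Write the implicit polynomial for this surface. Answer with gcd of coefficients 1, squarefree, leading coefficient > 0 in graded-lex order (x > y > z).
x^2 + 2*y^2 - 3*y*z - z^2 - 3

1. deg p = 2. The shape is more complex than any degree-1 surface.
2. Reading off the gridlines: no z-intercept at any integer in the box.
3. Matching integer coefficients to the picture gives p.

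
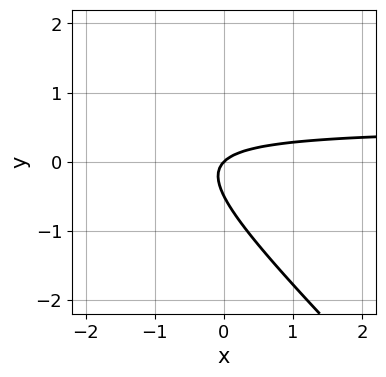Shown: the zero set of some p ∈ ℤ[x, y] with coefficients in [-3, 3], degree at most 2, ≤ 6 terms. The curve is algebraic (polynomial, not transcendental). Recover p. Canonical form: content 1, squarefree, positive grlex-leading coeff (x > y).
2*x*y + 2*y^2 - x + y

1. deg p = 2. A generic line meets the curve in up to 2 points.
2. From the visible intercepts: it meets the x-axis at x = 0 (among the integer gridlines); one y-axis crossing is at y = 0.
3. These observations pin down the coefficients.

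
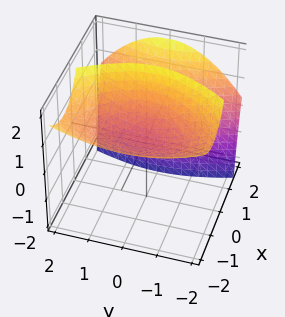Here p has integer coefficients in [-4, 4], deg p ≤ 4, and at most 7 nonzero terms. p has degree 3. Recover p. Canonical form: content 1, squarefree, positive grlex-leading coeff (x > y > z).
First, there are 2 components. They look like related sheets of one shape, so recover p as a whole.
Then, the degree is 3 — no degree-2 surface has this shape.
Then, observable constraints: it misses every integer gridline on the y-axis.
Finally, these observations pin down the coefficients.

x^3 - 3*x*z - y^2 + 3*z - 2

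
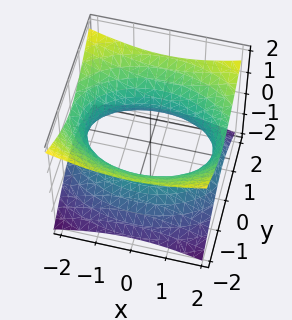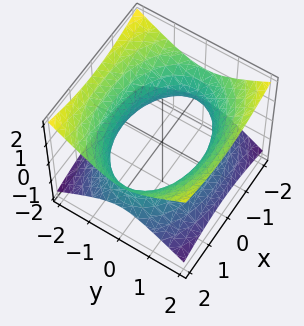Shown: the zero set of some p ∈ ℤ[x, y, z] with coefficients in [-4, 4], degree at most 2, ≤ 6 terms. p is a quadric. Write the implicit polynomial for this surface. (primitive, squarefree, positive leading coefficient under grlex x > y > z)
x^2 + 2*y^2 - 3*z^2 - 3

deg p = 2. One connected sheet with a waist; a quadric.
Symmetries: the y ↦ −y reflection is a symmetry, so y appears only in even powers; mirror symmetry z ↦ −z ⇒ only even powers of z; mirror symmetry x ↦ −x ⇒ only even powers of x.
Reading off the gridlines: no z-intercept at any integer in the box.
The integer polynomial consistent with all of this is the stated p.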